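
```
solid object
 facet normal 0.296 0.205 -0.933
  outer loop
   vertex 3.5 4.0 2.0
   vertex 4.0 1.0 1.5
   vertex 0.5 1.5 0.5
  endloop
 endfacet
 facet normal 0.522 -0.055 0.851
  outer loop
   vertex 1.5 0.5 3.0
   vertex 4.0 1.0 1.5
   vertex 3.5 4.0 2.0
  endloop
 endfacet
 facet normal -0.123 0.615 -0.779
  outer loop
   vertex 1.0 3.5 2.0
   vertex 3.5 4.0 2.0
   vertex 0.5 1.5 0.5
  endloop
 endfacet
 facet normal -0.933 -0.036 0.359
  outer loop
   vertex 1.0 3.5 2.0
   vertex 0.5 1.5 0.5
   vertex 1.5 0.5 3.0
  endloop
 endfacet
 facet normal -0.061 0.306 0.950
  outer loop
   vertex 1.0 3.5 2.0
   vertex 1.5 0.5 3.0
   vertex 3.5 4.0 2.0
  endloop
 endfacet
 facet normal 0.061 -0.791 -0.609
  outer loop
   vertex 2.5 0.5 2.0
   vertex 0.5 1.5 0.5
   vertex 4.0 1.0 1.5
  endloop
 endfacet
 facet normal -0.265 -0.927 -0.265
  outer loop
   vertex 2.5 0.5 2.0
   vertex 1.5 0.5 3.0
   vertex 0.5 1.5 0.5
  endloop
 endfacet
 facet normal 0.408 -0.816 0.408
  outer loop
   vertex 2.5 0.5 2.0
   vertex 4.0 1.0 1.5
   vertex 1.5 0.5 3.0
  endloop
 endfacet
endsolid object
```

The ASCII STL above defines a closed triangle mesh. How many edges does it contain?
12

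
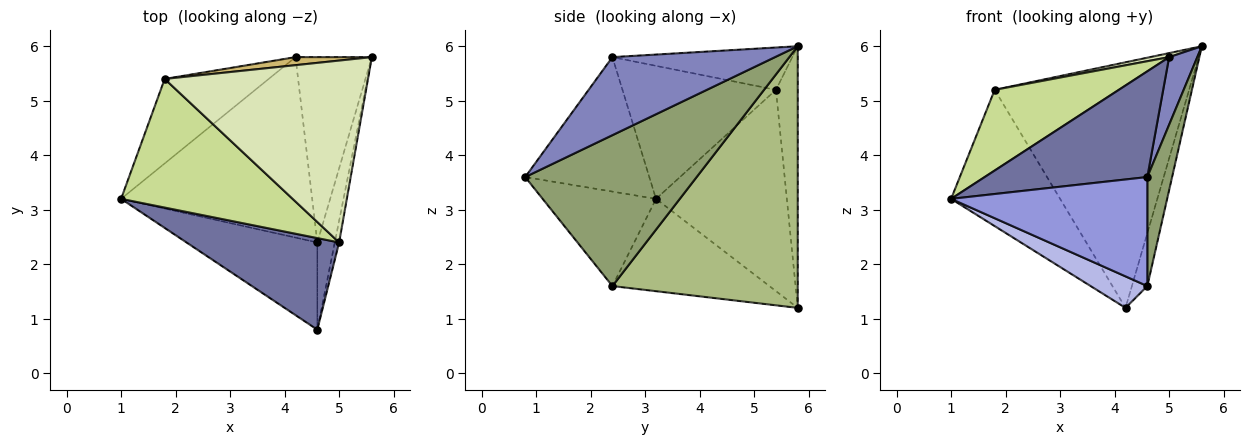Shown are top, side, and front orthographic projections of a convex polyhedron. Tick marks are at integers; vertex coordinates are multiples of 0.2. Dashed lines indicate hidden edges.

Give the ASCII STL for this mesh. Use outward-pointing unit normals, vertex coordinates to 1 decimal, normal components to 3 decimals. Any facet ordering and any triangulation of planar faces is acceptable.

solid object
 facet normal -0.500 -0.655 0.567
  outer loop
   vertex 5.0 2.4 5.8
   vertex 1.0 3.2 3.2
   vertex 4.6 0.8 3.6
  endloop
 endfacet
 facet normal 0.984 -0.170 -0.055
  outer loop
   vertex 5.0 2.4 5.8
   vertex 4.6 0.8 3.6
   vertex 5.6 5.8 6.0
  endloop
 endfacet
 facet normal -0.411 -0.712 -0.569
  outer loop
   vertex 4.6 2.4 1.6
   vertex 4.6 0.8 3.6
   vertex 1.0 3.2 3.2
  endloop
 endfacet
 facet normal -0.430 -0.155 -0.889
  outer loop
   vertex 4.6 2.4 1.6
   vertex 1.0 3.2 3.2
   vertex 4.2 5.8 1.2
  endloop
 endfacet
 facet normal 0.983 -0.142 -0.114
  outer loop
   vertex 4.6 2.4 1.6
   vertex 5.6 5.8 6.0
   vertex 4.6 0.8 3.6
  endloop
 endfacet
 facet normal 0.957 0.080 -0.279
  outer loop
   vertex 4.6 2.4 1.6
   vertex 4.2 5.8 1.2
   vertex 5.6 5.8 6.0
  endloop
 endfacet
 facet normal -0.549 -0.444 0.708
  outer loop
   vertex 1.8 5.4 5.2
   vertex 1.0 3.2 3.2
   vertex 5.0 2.4 5.8
  endloop
 endfacet
 facet normal -0.204 -0.022 0.979
  outer loop
   vertex 1.8 5.4 5.2
   vertex 5.0 2.4 5.8
   vertex 5.6 5.8 6.0
  endloop
 endfacet
 facet normal -0.714 0.595 -0.369
  outer loop
   vertex 1.8 5.4 5.2
   vertex 4.2 5.8 1.2
   vertex 1.0 3.2 3.2
  endloop
 endfacet
 facet normal -0.111 0.993 0.032
  outer loop
   vertex 1.8 5.4 5.2
   vertex 5.6 5.8 6.0
   vertex 4.2 5.8 1.2
  endloop
 endfacet
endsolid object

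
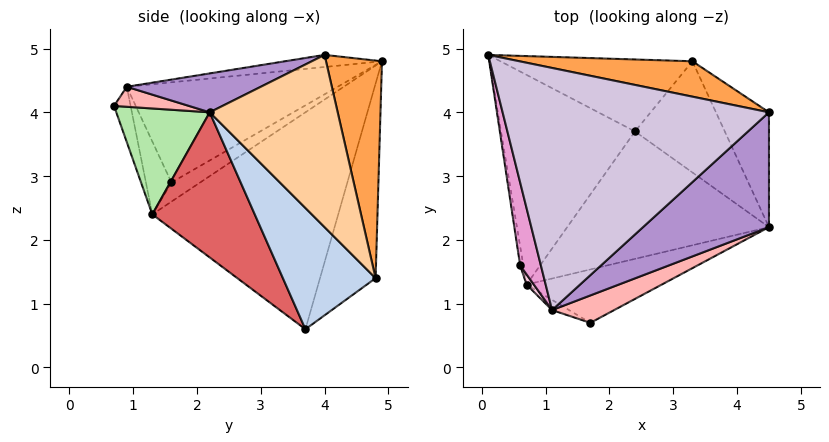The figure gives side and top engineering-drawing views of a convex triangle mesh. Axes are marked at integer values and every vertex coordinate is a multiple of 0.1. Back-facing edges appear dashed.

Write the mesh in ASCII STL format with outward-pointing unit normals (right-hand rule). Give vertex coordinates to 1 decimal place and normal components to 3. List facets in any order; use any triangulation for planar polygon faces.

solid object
 facet normal -0.481 0.738 -0.474
  outer loop
   vertex 3.3 4.8 1.4
   vertex 2.4 3.7 0.6
   vertex 0.1 4.9 4.8
  endloop
 endfacet
 facet normal 0.784 -0.219 -0.581
  outer loop
   vertex 3.3 4.8 1.4
   vertex 4.5 2.2 4.0
   vertex 2.4 3.7 0.6
  endloop
 endfacet
 facet normal 0.195 0.969 0.155
  outer loop
   vertex 4.5 4.0 4.9
   vertex 3.3 4.8 1.4
   vertex 0.1 4.9 4.8
  endloop
 endfacet
 facet normal 0.946 0.145 -0.291
  outer loop
   vertex 4.5 4.0 4.9
   vertex 4.5 2.2 4.0
   vertex 3.3 4.8 1.4
  endloop
 endfacet
 facet normal -0.833 0.204 -0.514
  outer loop
   vertex 0.7 1.3 2.4
   vertex 0.1 4.9 4.8
   vertex 2.4 3.7 0.6
  endloop
 endfacet
 facet normal 0.394 -0.769 -0.503
  outer loop
   vertex 0.7 1.3 2.4
   vertex 4.5 2.2 4.0
   vertex 1.7 0.7 4.1
  endloop
 endfacet
 facet normal 0.408 -0.715 -0.568
  outer loop
   vertex 0.7 1.3 2.4
   vertex 2.4 3.7 0.6
   vertex 4.5 2.2 4.0
  endloop
 endfacet
 facet normal 0.273 -0.453 0.848
  outer loop
   vertex 1.1 0.9 4.4
   vertex 1.7 0.7 4.1
   vertex 4.5 2.2 4.0
  endloop
 endfacet
 facet normal 0.266 -0.431 0.862
  outer loop
   vertex 1.1 0.9 4.4
   vertex 4.5 2.2 4.0
   vertex 4.5 4.0 4.9
  endloop
 endfacet
 facet normal -0.045 -0.111 0.993
  outer loop
   vertex 1.1 0.9 4.4
   vertex 4.5 4.0 4.9
   vertex 0.1 4.9 4.8
  endloop
 endfacet
 facet normal -0.364 -0.925 -0.112
  outer loop
   vertex 1.1 0.9 4.4
   vertex 0.7 1.3 2.4
   vertex 1.7 0.7 4.1
  endloop
 endfacet
 facet normal -0.985 -0.055 -0.164
  outer loop
   vertex 0.6 1.6 2.9
   vertex 0.1 4.9 4.8
   vertex 0.7 1.3 2.4
  endloop
 endfacet
 facet normal -0.947 -0.256 0.196
  outer loop
   vertex 0.6 1.6 2.9
   vertex 1.1 0.9 4.4
   vertex 0.1 4.9 4.8
  endloop
 endfacet
 facet normal -0.891 -0.445 0.089
  outer loop
   vertex 0.6 1.6 2.9
   vertex 0.7 1.3 2.4
   vertex 1.1 0.9 4.4
  endloop
 endfacet
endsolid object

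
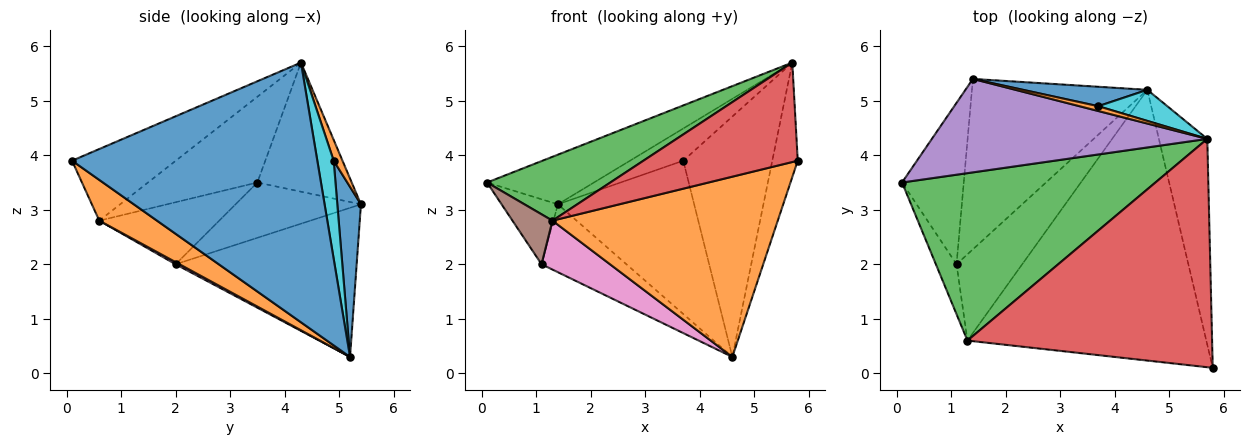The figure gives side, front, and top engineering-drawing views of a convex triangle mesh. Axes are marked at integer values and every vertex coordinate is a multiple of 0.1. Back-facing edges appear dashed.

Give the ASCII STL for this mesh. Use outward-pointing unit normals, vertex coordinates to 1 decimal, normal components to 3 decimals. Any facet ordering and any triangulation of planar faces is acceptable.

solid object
 facet normal 0.978 0.101 -0.182
  outer loop
   vertex 5.7 4.3 5.7
   vertex 5.8 0.1 3.9
   vertex 4.6 5.2 0.3
  endloop
 endfacet
 facet normal 0.140 -0.549 -0.824
  outer loop
   vertex 1.3 0.6 2.8
   vertex 4.6 5.2 0.3
   vertex 5.8 0.1 3.9
  endloop
 endfacet
 facet normal -0.301 -0.340 0.891
  outer loop
   vertex 1.3 0.6 2.8
   vertex 5.7 4.3 5.7
   vertex 0.1 3.5 3.5
  endloop
 endfacet
 facet normal -0.259 -0.386 0.885
  outer loop
   vertex 1.3 0.6 2.8
   vertex 5.8 0.1 3.9
   vertex 5.7 4.3 5.7
  endloop
 endfacet
 facet normal -0.382 0.433 0.816
  outer loop
   vertex 1.4 5.4 3.1
   vertex 0.1 3.5 3.5
   vertex 5.7 4.3 5.7
  endloop
 endfacet
 facet normal -0.905 -0.302 -0.302
  outer loop
   vertex 1.1 2.0 2.0
   vertex 1.3 0.6 2.8
   vertex 0.1 3.5 3.5
  endloop
 endfacet
 facet normal 0.028 -0.493 -0.870
  outer loop
   vertex 1.1 2.0 2.0
   vertex 4.6 5.2 0.3
   vertex 1.3 0.6 2.8
  endloop
 endfacet
 facet normal -0.639 0.287 -0.713
  outer loop
   vertex 1.1 2.0 2.0
   vertex 0.1 3.5 3.5
   vertex 1.4 5.4 3.1
  endloop
 endfacet
 facet normal -0.620 0.291 -0.729
  outer loop
   vertex 1.1 2.0 2.0
   vertex 1.4 5.4 3.1
   vertex 4.6 5.2 0.3
  endloop
 endfacet
 facet normal 0.179 0.976 0.126
  outer loop
   vertex 3.7 4.9 3.9
   vertex 5.7 4.3 5.7
   vertex 4.6 5.2 0.3
  endloop
 endfacet
 facet normal 0.169 0.978 0.124
  outer loop
   vertex 3.7 4.9 3.9
   vertex 4.6 5.2 0.3
   vertex 1.4 5.4 3.1
  endloop
 endfacet
 facet normal 0.161 0.976 0.146
  outer loop
   vertex 3.7 4.9 3.9
   vertex 1.4 5.4 3.1
   vertex 5.7 4.3 5.7
  endloop
 endfacet
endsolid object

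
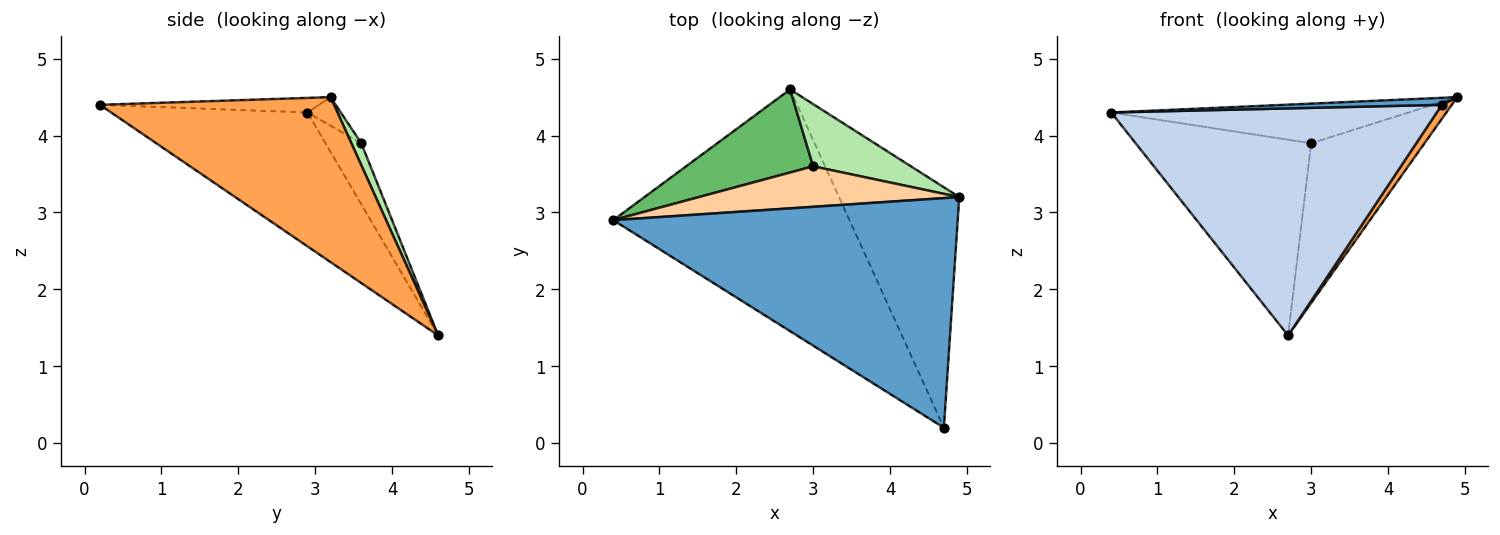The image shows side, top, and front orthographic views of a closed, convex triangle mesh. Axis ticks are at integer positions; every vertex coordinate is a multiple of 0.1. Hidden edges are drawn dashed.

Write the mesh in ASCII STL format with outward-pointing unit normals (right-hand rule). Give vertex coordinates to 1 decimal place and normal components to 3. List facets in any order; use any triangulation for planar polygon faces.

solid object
 facet normal -0.042 -0.030 0.999
  outer loop
   vertex 4.7 0.2 4.4
   vertex 4.9 3.2 4.5
   vertex 0.4 2.9 4.3
  endloop
 endfacet
 facet normal -0.382 -0.633 -0.674
  outer loop
   vertex 2.7 4.6 1.4
   vertex 4.7 0.2 4.4
   vertex 0.4 2.9 4.3
  endloop
 endfacet
 facet normal 0.808 -0.034 -0.589
  outer loop
   vertex 2.7 4.6 1.4
   vertex 4.9 3.2 4.5
   vertex 4.7 0.2 4.4
  endloop
 endfacet
 facet normal -0.078 0.697 0.712
  outer loop
   vertex 3.0 3.6 3.9
   vertex 0.4 2.9 4.3
   vertex 4.9 3.2 4.5
  endloop
 endfacet
 facet normal -0.184 0.905 0.384
  outer loop
   vertex 3.0 3.6 3.9
   vertex 2.7 4.6 1.4
   vertex 0.4 2.9 4.3
  endloop
 endfacet
 facet normal 0.081 0.929 0.362
  outer loop
   vertex 3.0 3.6 3.9
   vertex 4.9 3.2 4.5
   vertex 2.7 4.6 1.4
  endloop
 endfacet
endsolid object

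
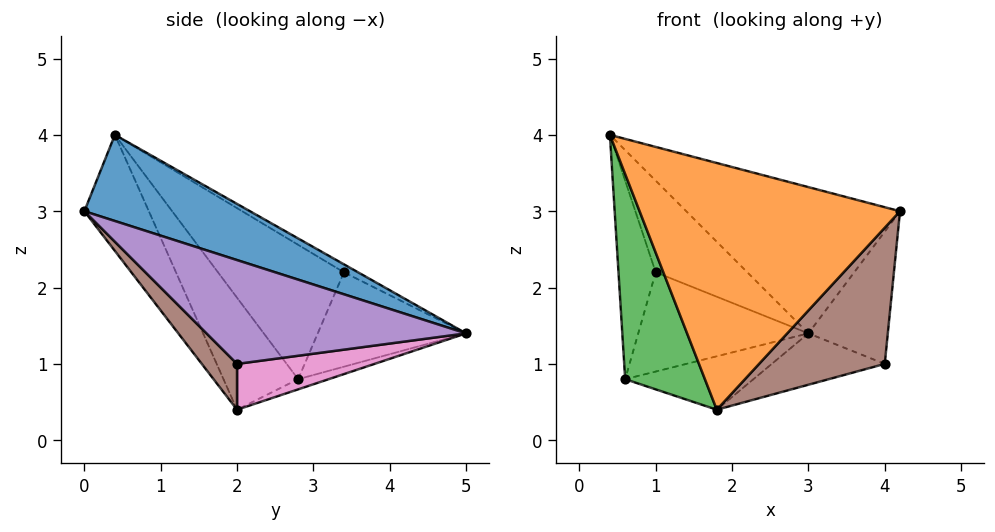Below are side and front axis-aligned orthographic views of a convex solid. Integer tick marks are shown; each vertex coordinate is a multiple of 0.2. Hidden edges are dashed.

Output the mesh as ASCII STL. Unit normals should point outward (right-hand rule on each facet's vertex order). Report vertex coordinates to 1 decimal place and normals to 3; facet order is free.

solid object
 facet normal 0.273 0.352 0.895
  outer loop
   vertex 3.0 5.0 1.4
   vertex 0.4 0.4 4.0
   vertex 4.2 0.0 3.0
  endloop
 endfacet
 facet normal -0.213 -0.859 -0.465
  outer loop
   vertex 1.8 2.0 0.4
   vertex 4.2 0.0 3.0
   vertex 0.4 0.4 4.0
  endloop
 endfacet
 facet normal -0.589 -0.629 -0.508
  outer loop
   vertex 0.6 2.8 0.8
   vertex 1.8 2.0 0.4
   vertex 0.4 0.4 4.0
  endloop
 endfacet
 facet normal -0.082 0.345 -0.935
  outer loop
   vertex 0.6 2.8 0.8
   vertex 3.0 5.0 1.4
   vertex 1.8 2.0 0.4
  endloop
 endfacet
 facet normal 0.938 0.287 0.193
  outer loop
   vertex 4.0 2.0 1.0
   vertex 3.0 5.0 1.4
   vertex 4.2 0.0 3.0
  endloop
 endfacet
 facet normal 0.192 -0.684 -0.703
  outer loop
   vertex 4.0 2.0 1.0
   vertex 4.2 0.0 3.0
   vertex 1.8 2.0 0.4
  endloop
 endfacet
 facet normal 0.257 0.211 -0.943
  outer loop
   vertex 4.0 2.0 1.0
   vertex 1.8 2.0 0.4
   vertex 3.0 5.0 1.4
  endloop
 endfacet
 facet normal -0.081 0.525 0.847
  outer loop
   vertex 1.0 3.4 2.2
   vertex 0.4 0.4 4.0
   vertex 3.0 5.0 1.4
  endloop
 endfacet
 facet normal -0.948 0.280 0.151
  outer loop
   vertex 1.0 3.4 2.2
   vertex 0.6 2.8 0.8
   vertex 0.4 0.4 4.0
  endloop
 endfacet
 facet normal -0.651 0.747 -0.134
  outer loop
   vertex 1.0 3.4 2.2
   vertex 3.0 5.0 1.4
   vertex 0.6 2.8 0.8
  endloop
 endfacet
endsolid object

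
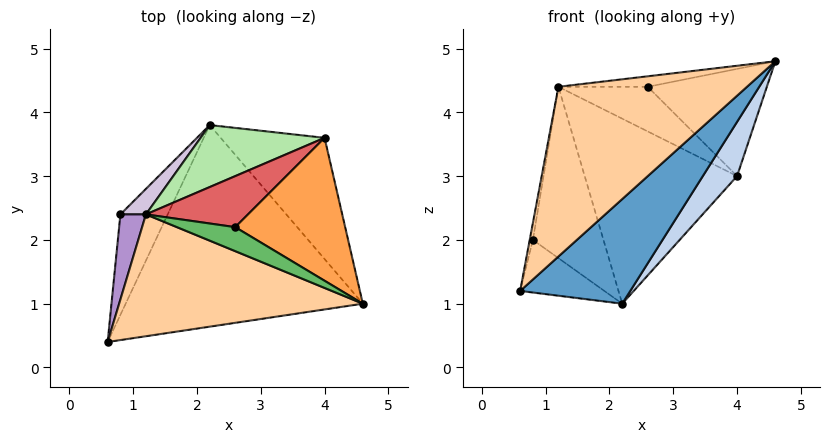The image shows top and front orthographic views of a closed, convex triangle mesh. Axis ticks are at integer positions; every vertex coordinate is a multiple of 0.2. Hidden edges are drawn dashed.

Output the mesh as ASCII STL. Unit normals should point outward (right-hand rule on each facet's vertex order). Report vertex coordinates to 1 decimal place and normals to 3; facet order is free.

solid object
 facet normal 0.655 -0.348 -0.670
  outer loop
   vertex 2.2 3.8 1.0
   vertex 4.6 1.0 4.8
   vertex 0.6 0.4 1.2
  endloop
 endfacet
 facet normal 0.696 -0.293 -0.656
  outer loop
   vertex 4.0 3.6 3.0
   vertex 4.6 1.0 4.8
   vertex 2.2 3.8 1.0
  endloop
 endfacet
 facet normal 0.196 0.588 0.784
  outer loop
   vertex 4.0 3.6 3.0
   vertex 2.6 2.2 4.4
   vertex 4.6 1.0 4.8
  endloop
 endfacet
 facet normal -0.374 -0.753 0.541
  outer loop
   vertex 1.2 2.4 4.4
   vertex 0.6 0.4 1.2
   vertex 4.6 1.0 4.8
  endloop
 endfacet
 facet normal 0.057 0.400 0.915
  outer loop
   vertex 1.2 2.4 4.4
   vertex 4.6 1.0 4.8
   vertex 2.6 2.2 4.4
  endloop
 endfacet
 facet normal -0.240 0.920 0.308
  outer loop
   vertex 1.2 2.4 4.4
   vertex 4.0 3.6 3.0
   vertex 2.2 3.8 1.0
  endloop
 endfacet
 facet normal 0.094 0.656 0.749
  outer loop
   vertex 1.2 2.4 4.4
   vertex 2.6 2.2 4.4
   vertex 4.0 3.6 3.0
  endloop
 endfacet
 facet normal -0.739 0.313 -0.597
  outer loop
   vertex 0.8 2.4 2.0
   vertex 2.2 3.8 1.0
   vertex 0.6 0.4 1.2
  endloop
 endfacet
 facet normal -0.986 0.033 0.164
  outer loop
   vertex 0.8 2.4 2.0
   vertex 0.6 0.4 1.2
   vertex 1.2 2.4 4.4
  endloop
 endfacet
 facet normal -0.662 0.741 0.110
  outer loop
   vertex 0.8 2.4 2.0
   vertex 1.2 2.4 4.4
   vertex 2.2 3.8 1.0
  endloop
 endfacet
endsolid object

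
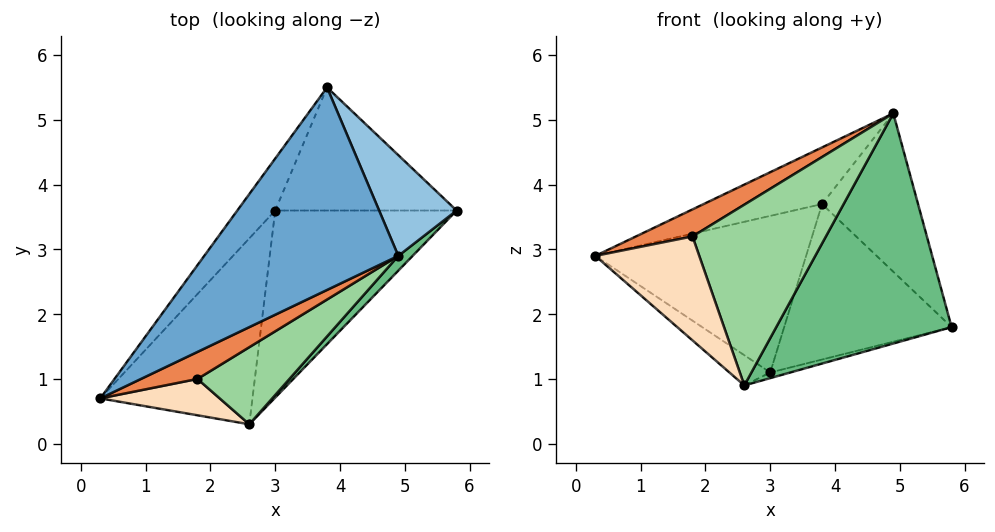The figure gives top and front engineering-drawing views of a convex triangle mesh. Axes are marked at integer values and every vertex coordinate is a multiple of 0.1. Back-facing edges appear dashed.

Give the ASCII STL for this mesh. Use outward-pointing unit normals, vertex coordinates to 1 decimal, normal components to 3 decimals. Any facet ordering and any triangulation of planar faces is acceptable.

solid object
 facet normal -0.508 0.232 0.830
  outer loop
   vertex 4.9 2.9 5.1
   vertex 3.8 5.5 3.7
   vertex 0.3 0.7 2.9
  endloop
 endfacet
 facet normal 0.795 0.512 0.325
  outer loop
   vertex 4.9 2.9 5.1
   vertex 5.8 3.6 1.8
   vertex 3.8 5.5 3.7
  endloop
 endfacet
 facet normal -0.776 0.599 -0.199
  outer loop
   vertex 3.0 3.6 1.1
   vertex 0.3 0.7 2.9
   vertex 3.8 5.5 3.7
  endloop
 endfacet
 facet normal 0.153 0.775 -0.613
  outer loop
   vertex 3.0 3.6 1.1
   vertex 3.8 5.5 3.7
   vertex 5.8 3.6 1.8
  endloop
 endfacet
 facet normal 0.000 -0.707 0.707
  outer loop
   vertex 1.8 1.0 3.2
   vertex 4.9 2.9 5.1
   vertex 0.3 0.7 2.9
  endloop
 endfacet
 facet normal -0.639 0.123 -0.759
  outer loop
   vertex 2.6 0.3 0.9
   vertex 0.3 0.7 2.9
   vertex 3.0 3.6 1.1
  endloop
 endfacet
 facet normal 0.242 0.029 -0.970
  outer loop
   vertex 2.6 0.3 0.9
   vertex 3.0 3.6 1.1
   vertex 5.8 3.6 1.8
  endloop
 endfacet
 facet normal 0.122 -0.937 0.328
  outer loop
   vertex 2.6 0.3 0.9
   vertex 1.8 1.0 3.2
   vertex 0.3 0.7 2.9
  endloop
 endfacet
 facet normal 0.711 -0.702 0.045
  outer loop
   vertex 2.6 0.3 0.9
   vertex 5.8 3.6 1.8
   vertex 4.9 2.9 5.1
  endloop
 endfacet
 facet normal 0.308 -0.875 0.373
  outer loop
   vertex 2.6 0.3 0.9
   vertex 4.9 2.9 5.1
   vertex 1.8 1.0 3.2
  endloop
 endfacet
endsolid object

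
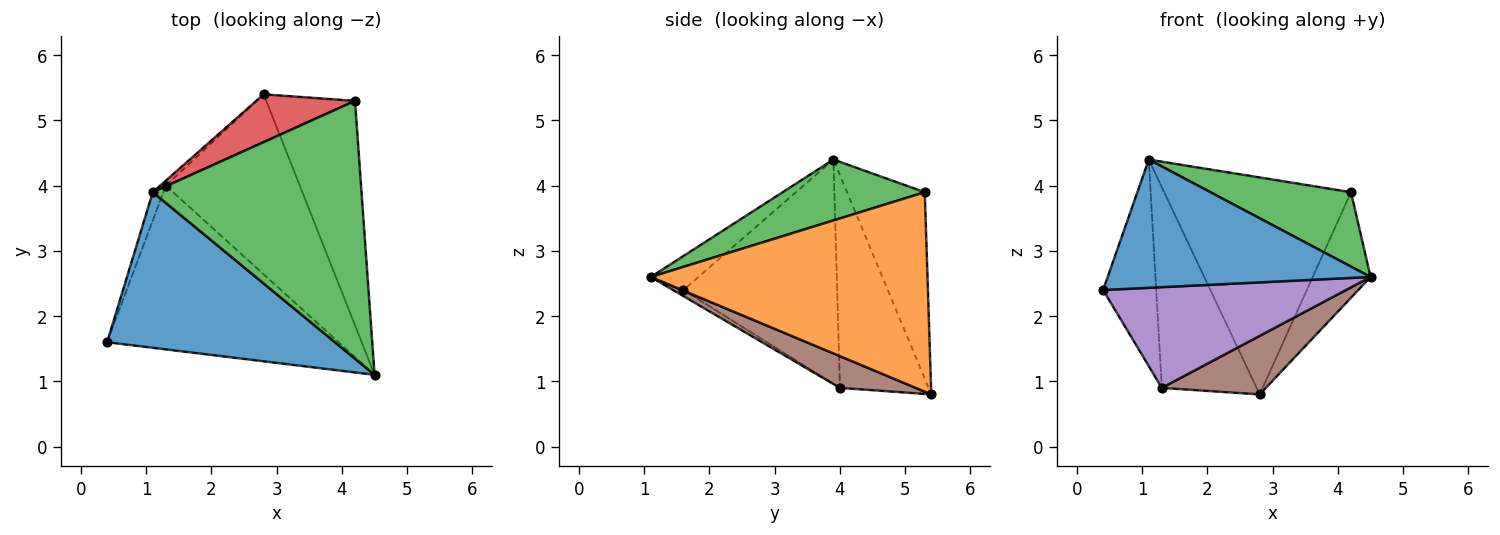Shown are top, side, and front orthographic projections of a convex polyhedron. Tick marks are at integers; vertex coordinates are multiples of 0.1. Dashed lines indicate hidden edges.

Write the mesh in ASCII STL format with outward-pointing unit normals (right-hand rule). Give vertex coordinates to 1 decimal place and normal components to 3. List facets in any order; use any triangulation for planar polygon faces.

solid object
 facet normal -0.114 -0.632 0.767
  outer loop
   vertex 1.1 3.9 4.4
   vertex 0.4 1.6 2.4
   vertex 4.5 1.1 2.6
  endloop
 endfacet
 facet normal 0.897 0.188 -0.399
  outer loop
   vertex 4.2 5.3 3.9
   vertex 4.5 1.1 2.6
   vertex 2.8 5.4 0.8
  endloop
 endfacet
 facet normal 0.270 -0.267 0.925
  outer loop
   vertex 4.2 5.3 3.9
   vertex 1.1 3.9 4.4
   vertex 4.5 1.1 2.6
  endloop
 endfacet
 facet normal -0.376 0.905 0.199
  outer loop
   vertex 4.2 5.3 3.9
   vertex 2.8 5.4 0.8
   vertex 1.1 3.9 4.4
  endloop
 endfacet
 facet normal -0.022 -0.524 -0.852
  outer loop
   vertex 1.3 4.0 0.9
   vertex 4.5 1.1 2.6
   vertex 0.4 1.6 2.4
  endloop
 endfacet
 facet normal 0.220 -0.302 -0.928
  outer loop
   vertex 1.3 4.0 0.9
   vertex 2.8 5.4 0.8
   vertex 4.5 1.1 2.6
  endloop
 endfacet
 facet normal -0.944 0.326 -0.045
  outer loop
   vertex 1.3 4.0 0.9
   vertex 0.4 1.6 2.4
   vertex 1.1 3.9 4.4
  endloop
 endfacet
 facet normal -0.683 0.730 -0.018
  outer loop
   vertex 1.3 4.0 0.9
   vertex 1.1 3.9 4.4
   vertex 2.8 5.4 0.8
  endloop
 endfacet
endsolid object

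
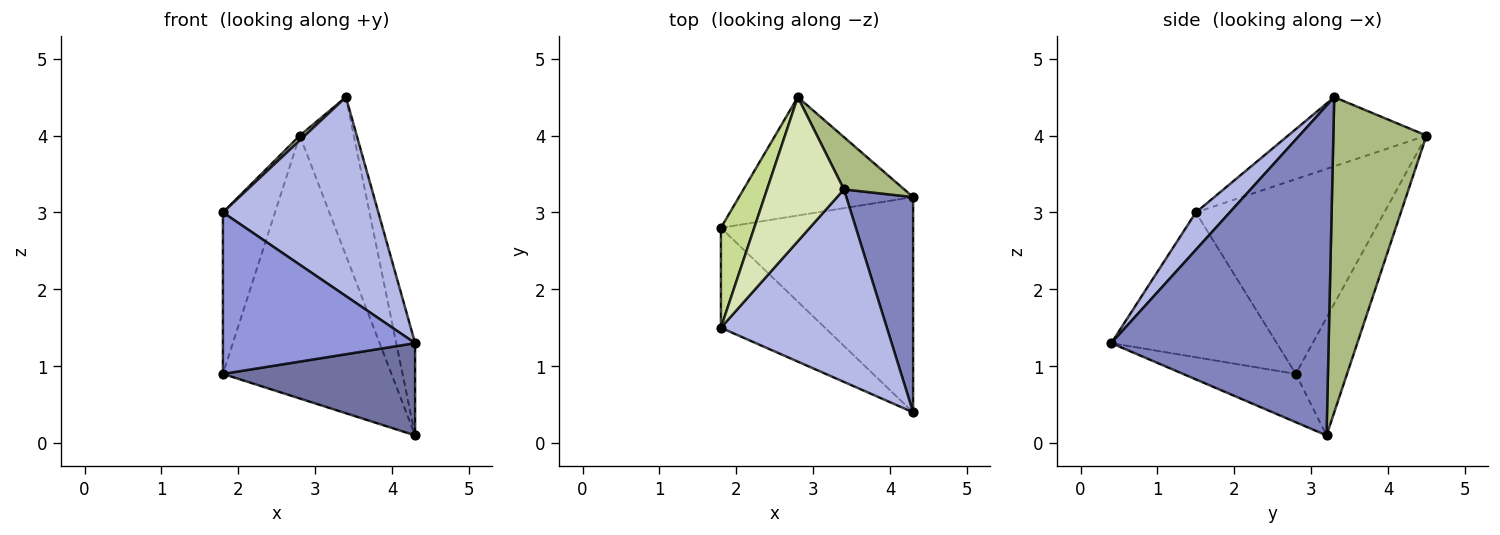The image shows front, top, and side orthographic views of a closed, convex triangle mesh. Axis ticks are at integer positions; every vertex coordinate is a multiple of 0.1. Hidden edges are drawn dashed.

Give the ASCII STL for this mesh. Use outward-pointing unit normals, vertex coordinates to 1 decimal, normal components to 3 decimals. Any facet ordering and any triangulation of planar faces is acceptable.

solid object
 facet normal -0.225 -0.384 -0.896
  outer loop
   vertex 4.3 3.2 0.1
   vertex 4.3 0.4 1.3
   vertex 1.8 2.8 0.9
  endloop
 endfacet
 facet normal 0.977 0.085 0.198
  outer loop
   vertex 3.4 3.3 4.5
   vertex 4.3 0.4 1.3
   vertex 4.3 3.2 0.1
  endloop
 endfacet
 facet normal -0.591 -0.686 -0.425
  outer loop
   vertex 1.8 1.5 3.0
   vertex 1.8 2.8 0.9
   vertex 4.3 0.4 1.3
  endloop
 endfacet
 facet normal 0.155 -0.710 0.687
  outer loop
   vertex 1.8 1.5 3.0
   vertex 4.3 0.4 1.3
   vertex 3.4 3.3 4.5
  endloop
 endfacet
 facet normal -0.267 0.879 -0.396
  outer loop
   vertex 2.8 4.5 4.0
   vertex 4.3 3.2 0.1
   vertex 1.8 2.8 0.9
  endloop
 endfacet
 facet normal 0.854 0.495 0.163
  outer loop
   vertex 2.8 4.5 4.0
   vertex 3.4 3.3 4.5
   vertex 4.3 3.2 0.1
  endloop
 endfacet
 facet normal -0.951 0.263 0.163
  outer loop
   vertex 2.8 4.5 4.0
   vertex 1.8 2.8 0.9
   vertex 1.8 1.5 3.0
  endloop
 endfacet
 facet normal -0.669 -0.025 0.743
  outer loop
   vertex 2.8 4.5 4.0
   vertex 1.8 1.5 3.0
   vertex 3.4 3.3 4.5
  endloop
 endfacet
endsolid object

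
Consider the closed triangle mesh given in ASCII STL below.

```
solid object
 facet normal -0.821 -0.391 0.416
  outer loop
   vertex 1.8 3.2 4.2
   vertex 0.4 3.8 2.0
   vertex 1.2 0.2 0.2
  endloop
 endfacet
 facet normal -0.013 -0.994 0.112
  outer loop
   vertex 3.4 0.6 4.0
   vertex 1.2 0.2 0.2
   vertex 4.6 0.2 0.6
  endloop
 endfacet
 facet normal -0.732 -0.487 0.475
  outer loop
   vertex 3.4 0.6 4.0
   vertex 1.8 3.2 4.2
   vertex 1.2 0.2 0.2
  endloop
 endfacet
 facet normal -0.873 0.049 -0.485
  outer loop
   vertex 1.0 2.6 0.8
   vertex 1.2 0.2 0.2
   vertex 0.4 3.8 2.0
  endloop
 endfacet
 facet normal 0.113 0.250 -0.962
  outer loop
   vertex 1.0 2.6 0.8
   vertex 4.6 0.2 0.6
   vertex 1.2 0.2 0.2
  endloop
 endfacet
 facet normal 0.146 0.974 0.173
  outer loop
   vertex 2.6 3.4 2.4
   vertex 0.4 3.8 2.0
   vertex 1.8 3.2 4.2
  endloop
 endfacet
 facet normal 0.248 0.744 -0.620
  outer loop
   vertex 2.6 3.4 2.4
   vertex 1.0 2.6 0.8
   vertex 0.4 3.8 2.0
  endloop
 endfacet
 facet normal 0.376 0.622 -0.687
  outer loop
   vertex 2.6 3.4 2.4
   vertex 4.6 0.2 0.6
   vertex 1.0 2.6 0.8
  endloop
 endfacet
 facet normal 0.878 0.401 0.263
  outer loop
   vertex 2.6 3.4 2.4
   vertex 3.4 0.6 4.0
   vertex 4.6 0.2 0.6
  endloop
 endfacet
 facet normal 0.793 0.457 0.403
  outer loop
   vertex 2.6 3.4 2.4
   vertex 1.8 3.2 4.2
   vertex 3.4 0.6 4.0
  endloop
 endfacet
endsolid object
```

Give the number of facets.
10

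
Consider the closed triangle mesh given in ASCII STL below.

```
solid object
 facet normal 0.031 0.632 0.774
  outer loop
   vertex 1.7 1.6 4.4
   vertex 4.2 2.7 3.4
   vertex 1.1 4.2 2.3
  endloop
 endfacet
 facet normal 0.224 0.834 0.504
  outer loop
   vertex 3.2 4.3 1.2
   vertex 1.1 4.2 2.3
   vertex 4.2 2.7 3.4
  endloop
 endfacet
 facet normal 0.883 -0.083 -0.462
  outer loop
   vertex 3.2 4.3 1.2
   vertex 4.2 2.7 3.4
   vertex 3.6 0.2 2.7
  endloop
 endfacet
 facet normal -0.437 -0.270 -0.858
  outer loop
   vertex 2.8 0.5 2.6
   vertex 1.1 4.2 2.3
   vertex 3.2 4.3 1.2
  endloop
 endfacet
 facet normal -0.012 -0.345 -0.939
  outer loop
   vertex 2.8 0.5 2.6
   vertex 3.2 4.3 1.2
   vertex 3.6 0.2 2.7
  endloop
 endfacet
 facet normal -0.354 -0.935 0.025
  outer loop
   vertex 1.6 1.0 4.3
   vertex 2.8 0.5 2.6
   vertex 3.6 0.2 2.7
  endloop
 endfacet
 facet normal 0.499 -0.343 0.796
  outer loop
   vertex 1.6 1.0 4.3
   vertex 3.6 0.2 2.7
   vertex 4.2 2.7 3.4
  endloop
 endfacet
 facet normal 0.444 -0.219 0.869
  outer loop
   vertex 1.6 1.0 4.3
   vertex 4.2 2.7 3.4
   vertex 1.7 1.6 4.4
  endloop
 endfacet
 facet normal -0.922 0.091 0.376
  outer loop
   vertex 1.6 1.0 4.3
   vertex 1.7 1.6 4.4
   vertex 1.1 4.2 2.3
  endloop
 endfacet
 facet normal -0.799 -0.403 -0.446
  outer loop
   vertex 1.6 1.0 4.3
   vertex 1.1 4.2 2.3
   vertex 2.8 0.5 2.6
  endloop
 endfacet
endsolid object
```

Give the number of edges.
15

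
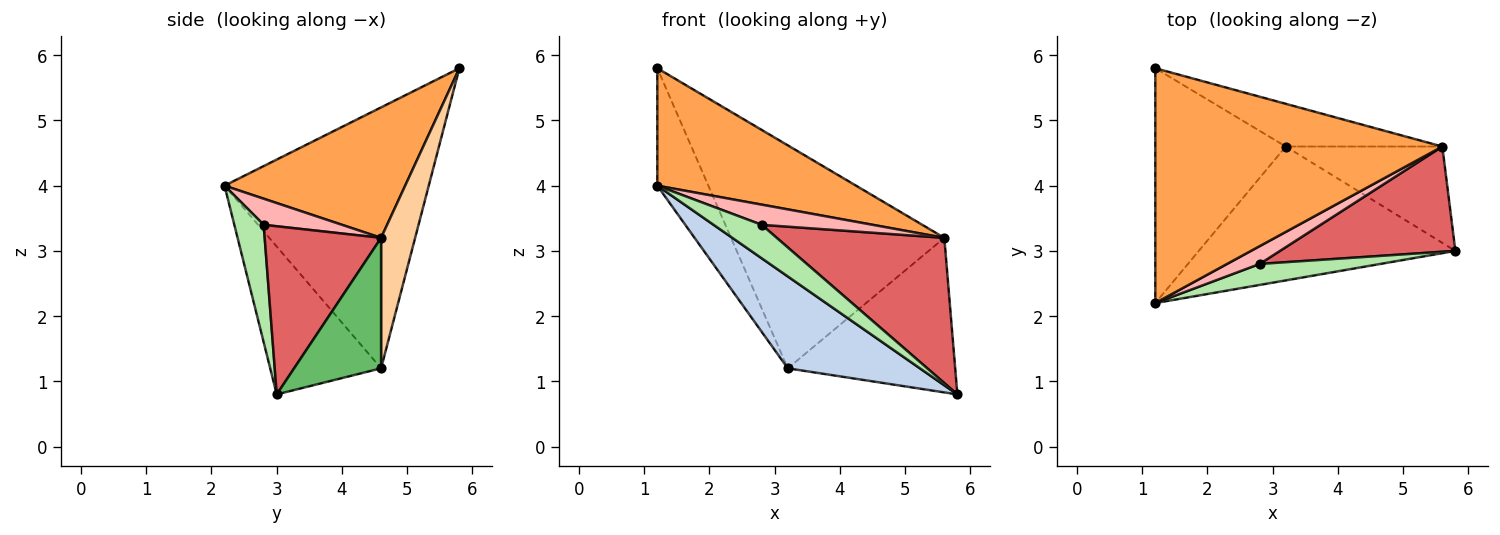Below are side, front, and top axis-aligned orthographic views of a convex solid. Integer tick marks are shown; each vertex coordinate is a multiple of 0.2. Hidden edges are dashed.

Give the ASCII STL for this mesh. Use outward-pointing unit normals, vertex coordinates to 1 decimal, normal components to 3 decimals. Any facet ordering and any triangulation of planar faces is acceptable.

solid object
 facet normal -0.873 0.218 -0.436
  outer loop
   vertex 3.2 4.6 1.2
   vertex 1.2 2.2 4.0
   vertex 1.2 5.8 5.8
  endloop
 endfacet
 facet normal -0.429 -0.511 -0.745
  outer loop
   vertex 3.2 4.6 1.2
   vertex 5.8 3.0 0.8
   vertex 1.2 2.2 4.0
  endloop
 endfacet
 facet normal 0.377 -0.414 0.829
  outer loop
   vertex 5.6 4.6 3.2
   vertex 1.2 5.8 5.8
   vertex 1.2 2.2 4.0
  endloop
 endfacet
 facet normal 0.155 0.970 -0.186
  outer loop
   vertex 5.6 4.6 3.2
   vertex 3.2 4.6 1.2
   vertex 1.2 5.8 5.8
  endloop
 endfacet
 facet normal 0.403 0.777 -0.484
  outer loop
   vertex 5.6 4.6 3.2
   vertex 5.8 3.0 0.8
   vertex 3.2 4.6 1.2
  endloop
 endfacet
 facet normal 0.459 -0.753 0.472
  outer loop
   vertex 2.8 2.8 3.4
   vertex 1.2 2.2 4.0
   vertex 5.8 3.0 0.8
  endloop
 endfacet
 facet normal 0.490 -0.706 0.511
  outer loop
   vertex 2.8 2.8 3.4
   vertex 5.8 3.0 0.8
   vertex 5.6 4.6 3.2
  endloop
 endfacet
 facet normal 0.468 -0.663 0.585
  outer loop
   vertex 2.8 2.8 3.4
   vertex 5.6 4.6 3.2
   vertex 1.2 2.2 4.0
  endloop
 endfacet
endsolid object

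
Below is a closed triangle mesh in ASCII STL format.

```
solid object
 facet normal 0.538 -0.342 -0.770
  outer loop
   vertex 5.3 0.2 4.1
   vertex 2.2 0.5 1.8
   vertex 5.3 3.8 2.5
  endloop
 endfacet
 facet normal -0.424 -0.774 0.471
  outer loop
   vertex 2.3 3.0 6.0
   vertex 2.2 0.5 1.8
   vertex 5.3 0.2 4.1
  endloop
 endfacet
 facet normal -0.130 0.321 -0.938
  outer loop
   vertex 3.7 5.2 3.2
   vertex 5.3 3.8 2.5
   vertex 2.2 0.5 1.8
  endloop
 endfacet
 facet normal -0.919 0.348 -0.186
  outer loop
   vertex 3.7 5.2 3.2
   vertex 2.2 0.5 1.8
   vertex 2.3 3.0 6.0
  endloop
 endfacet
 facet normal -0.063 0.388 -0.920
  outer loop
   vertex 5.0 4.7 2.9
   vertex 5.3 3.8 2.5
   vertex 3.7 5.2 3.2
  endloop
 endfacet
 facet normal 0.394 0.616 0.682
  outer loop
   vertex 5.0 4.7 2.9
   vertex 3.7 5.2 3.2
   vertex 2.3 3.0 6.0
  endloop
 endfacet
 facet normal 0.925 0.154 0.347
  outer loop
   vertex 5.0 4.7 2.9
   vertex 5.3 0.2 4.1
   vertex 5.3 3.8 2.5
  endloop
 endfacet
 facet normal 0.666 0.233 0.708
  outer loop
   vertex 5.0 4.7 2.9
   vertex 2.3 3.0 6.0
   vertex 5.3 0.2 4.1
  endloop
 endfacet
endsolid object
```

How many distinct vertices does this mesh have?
6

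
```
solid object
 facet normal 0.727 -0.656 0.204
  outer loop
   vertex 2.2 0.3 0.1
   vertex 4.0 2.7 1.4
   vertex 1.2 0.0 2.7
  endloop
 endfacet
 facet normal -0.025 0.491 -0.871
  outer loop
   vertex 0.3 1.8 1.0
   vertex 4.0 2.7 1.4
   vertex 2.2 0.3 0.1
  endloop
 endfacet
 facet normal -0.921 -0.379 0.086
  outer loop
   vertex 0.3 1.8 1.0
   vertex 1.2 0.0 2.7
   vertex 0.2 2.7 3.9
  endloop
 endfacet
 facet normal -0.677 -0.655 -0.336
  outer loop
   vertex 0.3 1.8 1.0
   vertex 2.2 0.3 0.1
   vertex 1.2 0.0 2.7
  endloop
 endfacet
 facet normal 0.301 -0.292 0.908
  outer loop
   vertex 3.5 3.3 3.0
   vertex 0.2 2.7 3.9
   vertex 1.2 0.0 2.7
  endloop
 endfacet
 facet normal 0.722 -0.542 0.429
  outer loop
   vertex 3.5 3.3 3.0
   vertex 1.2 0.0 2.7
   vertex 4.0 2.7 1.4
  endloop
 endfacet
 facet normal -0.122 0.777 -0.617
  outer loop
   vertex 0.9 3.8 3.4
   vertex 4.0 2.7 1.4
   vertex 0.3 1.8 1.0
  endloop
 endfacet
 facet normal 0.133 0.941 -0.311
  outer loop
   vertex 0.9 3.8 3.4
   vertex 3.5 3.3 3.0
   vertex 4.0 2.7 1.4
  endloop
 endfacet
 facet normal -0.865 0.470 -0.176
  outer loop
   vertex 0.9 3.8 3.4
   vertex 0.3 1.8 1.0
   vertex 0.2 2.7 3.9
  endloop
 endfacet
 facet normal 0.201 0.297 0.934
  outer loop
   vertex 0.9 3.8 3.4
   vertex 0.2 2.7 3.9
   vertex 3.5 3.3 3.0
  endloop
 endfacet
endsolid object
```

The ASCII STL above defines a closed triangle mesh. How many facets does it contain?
10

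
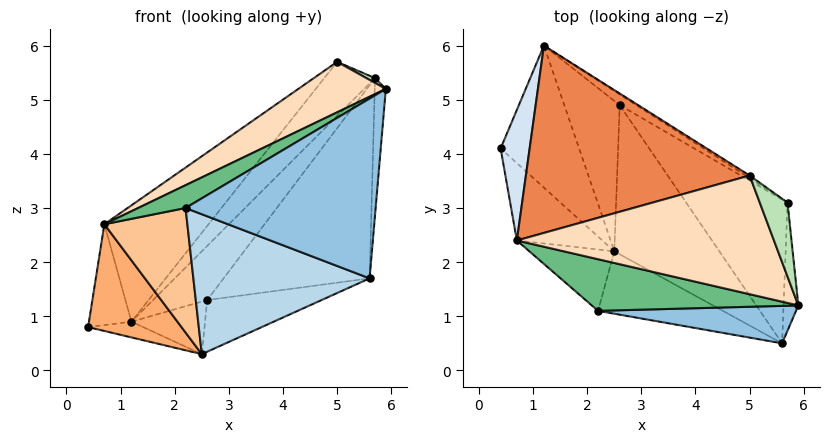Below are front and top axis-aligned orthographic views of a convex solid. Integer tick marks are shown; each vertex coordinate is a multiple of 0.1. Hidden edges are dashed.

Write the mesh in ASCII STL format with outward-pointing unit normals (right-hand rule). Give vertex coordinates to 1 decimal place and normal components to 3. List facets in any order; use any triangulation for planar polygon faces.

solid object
 facet normal -0.136 0.109 -0.985
  outer loop
   vertex 2.5 2.2 0.3
   vertex 0.4 4.1 0.8
   vertex 1.2 6.0 0.9
  endloop
 endfacet
 facet normal -0.094 -0.975 0.203
  outer loop
   vertex 2.2 1.1 3.0
   vertex 5.6 0.5 1.7
   vertex 5.9 1.2 5.2
  endloop
 endfacet
 facet normal -0.302 -0.871 -0.388
  outer loop
   vertex 2.2 1.1 3.0
   vertex 2.5 2.2 0.3
   vertex 5.6 0.5 1.7
  endloop
 endfacet
 facet normal -0.840 0.331 0.429
  outer loop
   vertex 0.7 2.4 2.7
   vertex 1.2 6.0 0.9
   vertex 0.4 4.1 0.8
  endloop
 endfacet
 facet normal -0.595 0.424 0.683
  outer loop
   vertex 0.7 2.4 2.7
   vertex 5.0 3.6 5.7
   vertex 1.2 6.0 0.9
  endloop
 endfacet
 facet normal -0.657 -0.610 -0.442
  outer loop
   vertex 0.7 2.4 2.7
   vertex 0.4 4.1 0.8
   vertex 2.5 2.2 0.3
  endloop
 endfacet
 facet normal -0.567 -0.739 -0.364
  outer loop
   vertex 0.7 2.4 2.7
   vertex 2.5 2.2 0.3
   vertex 2.2 1.1 3.0
  endloop
 endfacet
 facet normal -0.470 -0.346 0.812
  outer loop
   vertex 0.7 2.4 2.7
   vertex 5.9 1.2 5.2
   vertex 5.0 3.6 5.7
  endloop
 endfacet
 facet normal -0.470 -0.356 0.807
  outer loop
   vertex 0.7 2.4 2.7
   vertex 2.2 1.1 3.0
   vertex 5.9 1.2 5.2
  endloop
 endfacet
 facet normal 0.987 0.115 -0.108
  outer loop
   vertex 5.7 3.1 5.4
   vertex 5.9 1.2 5.2
   vertex 5.6 0.5 1.7
  endloop
 endfacet
 facet normal 0.356 -0.061 0.932
  outer loop
   vertex 5.7 3.1 5.4
   vertex 5.0 3.6 5.7
   vertex 5.9 1.2 5.2
  endloop
 endfacet
 facet normal 0.569 0.821 -0.040
  outer loop
   vertex 5.7 3.1 5.4
   vertex 1.2 6.0 0.9
   vertex 5.0 3.6 5.7
  endloop
 endfacet
 facet normal 0.637 0.756 -0.150
  outer loop
   vertex 2.6 4.9 1.3
   vertex 1.2 6.0 0.9
   vertex 5.7 3.1 5.4
  endloop
 endfacet
 facet normal 0.782 0.500 -0.372
  outer loop
   vertex 2.6 4.9 1.3
   vertex 5.7 3.1 5.4
   vertex 5.6 0.5 1.7
  endloop
 endfacet
 facet normal 0.468 0.292 -0.834
  outer loop
   vertex 2.6 4.9 1.3
   vertex 2.5 2.2 0.3
   vertex 1.2 6.0 0.9
  endloop
 endfacet
 facet normal 0.518 0.280 -0.808
  outer loop
   vertex 2.6 4.9 1.3
   vertex 5.6 0.5 1.7
   vertex 2.5 2.2 0.3
  endloop
 endfacet
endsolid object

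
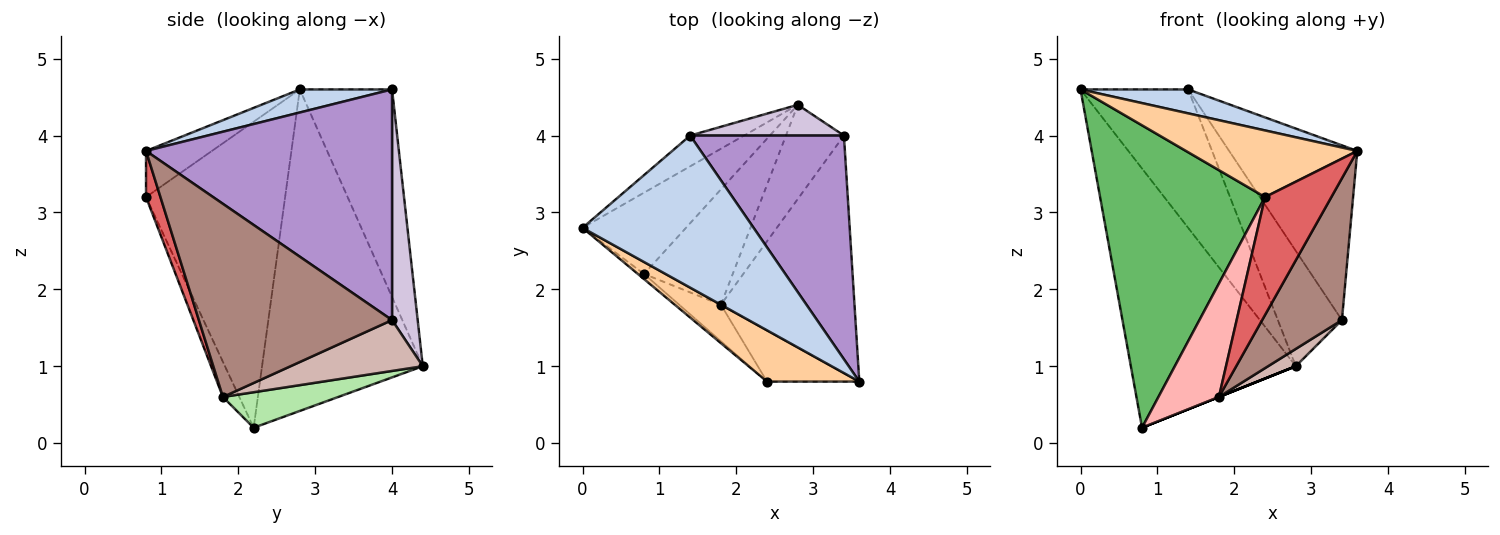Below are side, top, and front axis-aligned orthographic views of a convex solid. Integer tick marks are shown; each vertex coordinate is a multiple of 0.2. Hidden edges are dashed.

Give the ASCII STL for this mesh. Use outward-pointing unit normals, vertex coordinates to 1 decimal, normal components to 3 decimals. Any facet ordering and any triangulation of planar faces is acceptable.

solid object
 facet normal -0.681 0.699 -0.219
  outer loop
   vertex 0.8 2.2 0.2
   vertex 0.0 2.8 4.6
   vertex 2.8 4.4 1.0
  endloop
 endfacet
 facet normal 0.132 -0.154 0.979
  outer loop
   vertex 1.4 4.0 4.6
   vertex 0.0 2.8 4.6
   vertex 3.6 0.8 3.8
  endloop
 endfacet
 facet normal -0.642 0.749 -0.166
  outer loop
   vertex 1.4 4.0 4.6
   vertex 2.8 4.4 1.0
   vertex 0.0 2.8 4.6
  endloop
 endfacet
 facet normal -0.292 -0.758 0.583
  outer loop
   vertex 2.4 0.8 3.2
   vertex 3.6 0.8 3.8
   vertex 0.0 2.8 4.6
  endloop
 endfacet
 facet normal -0.645 -0.764 -0.013
  outer loop
   vertex 2.4 0.8 3.2
   vertex 0.0 2.8 4.6
   vertex 0.8 2.2 0.2
  endloop
 endfacet
 facet normal 0.371 0.000 -0.928
  outer loop
   vertex 1.8 1.8 0.6
   vertex 0.8 2.2 0.2
   vertex 2.8 4.4 1.0
  endloop
 endfacet
 facet normal 0.196 -0.899 -0.391
  outer loop
   vertex 1.8 1.8 0.6
   vertex 3.6 0.8 3.8
   vertex 2.4 0.8 3.2
  endloop
 endfacet
 facet normal -0.250 -0.922 -0.297
  outer loop
   vertex 1.8 1.8 0.6
   vertex 2.4 0.8 3.2
   vertex 0.8 2.2 0.2
  endloop
 endfacet
 facet normal 0.763 0.398 0.509
  outer loop
   vertex 3.4 4.0 1.6
   vertex 1.4 4.0 4.6
   vertex 3.6 0.8 3.8
  endloop
 endfacet
 facet normal 0.361 0.901 0.240
  outer loop
   vertex 3.4 4.0 1.6
   vertex 2.8 4.4 1.0
   vertex 1.4 4.0 4.6
  endloop
 endfacet
 facet normal 0.779 -0.322 -0.539
  outer loop
   vertex 3.4 4.0 1.6
   vertex 3.6 0.8 3.8
   vertex 1.8 1.8 0.6
  endloop
 endfacet
 facet normal 0.653 -0.137 -0.745
  outer loop
   vertex 3.4 4.0 1.6
   vertex 1.8 1.8 0.6
   vertex 2.8 4.4 1.0
  endloop
 endfacet
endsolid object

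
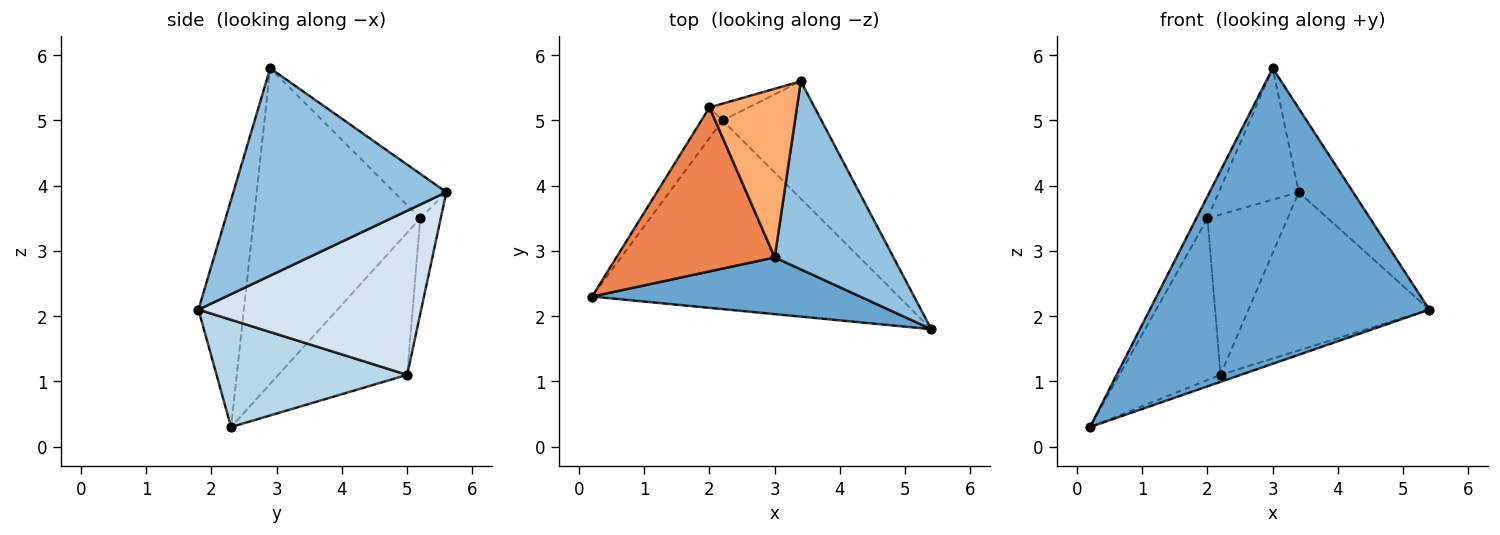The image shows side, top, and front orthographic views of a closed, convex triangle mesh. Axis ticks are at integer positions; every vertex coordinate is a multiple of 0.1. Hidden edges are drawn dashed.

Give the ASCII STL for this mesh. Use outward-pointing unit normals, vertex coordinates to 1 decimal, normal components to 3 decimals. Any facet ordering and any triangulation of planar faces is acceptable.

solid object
 facet normal -0.158 -0.970 0.186
  outer loop
   vertex 3.0 2.9 5.8
   vertex 0.2 2.3 0.3
   vertex 5.4 1.8 2.1
  endloop
 endfacet
 facet normal 0.847 0.216 0.485
  outer loop
   vertex 3.0 2.9 5.8
   vertex 5.4 1.8 2.1
   vertex 3.4 5.6 3.9
  endloop
 endfacet
 facet normal 0.330 0.035 -0.943
  outer loop
   vertex 2.2 5.0 1.1
   vertex 5.4 1.8 2.1
   vertex 0.2 2.3 0.3
  endloop
 endfacet
 facet normal 0.703 0.571 -0.424
  outer loop
   vertex 2.2 5.0 1.1
   vertex 3.4 5.6 3.9
   vertex 5.4 1.8 2.1
  endloop
 endfacet
 facet normal -0.892 0.060 0.448
  outer loop
   vertex 2.0 5.2 3.5
   vertex 0.2 2.3 0.3
   vertex 3.0 2.9 5.8
  endloop
 endfacet
 facet normal -0.372 0.570 0.732
  outer loop
   vertex 2.0 5.2 3.5
   vertex 3.0 2.9 5.8
   vertex 3.4 5.6 3.9
  endloop
 endfacet
 facet normal -0.781 0.613 -0.116
  outer loop
   vertex 2.0 5.2 3.5
   vertex 2.2 5.0 1.1
   vertex 0.2 2.3 0.3
  endloop
 endfacet
 facet normal -0.247 0.964 -0.101
  outer loop
   vertex 2.0 5.2 3.5
   vertex 3.4 5.6 3.9
   vertex 2.2 5.0 1.1
  endloop
 endfacet
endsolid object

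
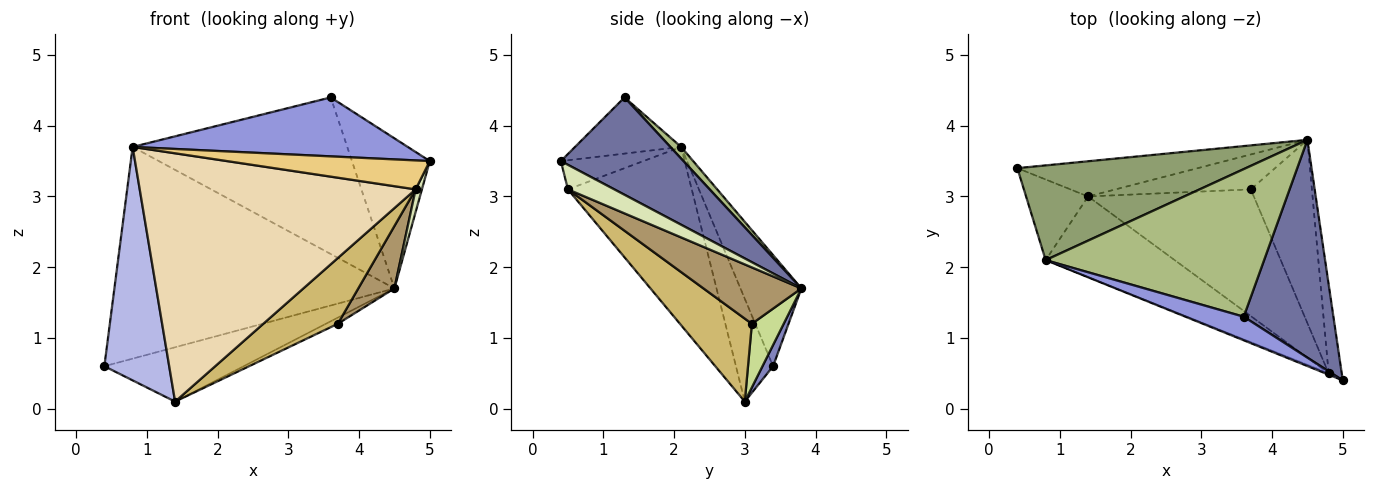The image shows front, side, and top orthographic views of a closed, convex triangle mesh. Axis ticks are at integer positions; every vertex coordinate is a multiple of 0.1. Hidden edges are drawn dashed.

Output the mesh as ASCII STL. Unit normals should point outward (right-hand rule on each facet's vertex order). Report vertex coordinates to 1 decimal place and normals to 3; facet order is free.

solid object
 facet normal 0.667 0.423 0.614
  outer loop
   vertex 3.6 1.3 4.4
   vertex 5.0 0.4 3.5
   vertex 4.5 3.8 1.7
  endloop
 endfacet
 facet normal 0.064 0.838 -0.542
  outer loop
   vertex 1.4 3.0 0.1
   vertex 0.4 3.4 0.6
   vertex 4.5 3.8 1.7
  endloop
 endfacet
 facet normal -0.337 -0.874 0.350
  outer loop
   vertex 0.8 2.1 3.7
   vertex 5.0 0.4 3.5
   vertex 3.6 1.3 4.4
  endloop
 endfacet
 facet normal -0.476 -0.831 -0.287
  outer loop
   vertex 0.8 2.1 3.7
   vertex 0.4 3.4 0.6
   vertex 1.4 3.0 0.1
  endloop
 endfacet
 facet normal -0.195 0.895 0.401
  outer loop
   vertex 0.8 2.1 3.7
   vertex 4.5 3.8 1.7
   vertex 0.4 3.4 0.6
  endloop
 endfacet
 facet normal 0.036 0.727 0.685
  outer loop
   vertex 0.8 2.1 3.7
   vertex 3.6 1.3 4.4
   vertex 4.5 3.8 1.7
  endloop
 endfacet
 facet normal 0.420 0.158 -0.894
  outer loop
   vertex 3.7 3.1 1.2
   vertex 1.4 3.0 0.1
   vertex 4.5 3.8 1.7
  endloop
 endfacet
 facet normal 0.876 -0.119 -0.468
  outer loop
   vertex 4.8 0.5 3.1
   vertex 4.5 3.8 1.7
   vertex 5.0 0.4 3.5
  endloop
 endfacet
 facet normal 0.658 -0.243 -0.713
  outer loop
   vertex 4.8 0.5 3.1
   vertex 3.7 3.1 1.2
   vertex 4.5 3.8 1.7
  endloop
 endfacet
 facet normal 0.406 -0.421 -0.811
  outer loop
   vertex 4.8 0.5 3.1
   vertex 1.4 3.0 0.1
   vertex 3.7 3.1 1.2
  endloop
 endfacet
 facet normal -0.377 -0.925 -0.043
  outer loop
   vertex 4.8 0.5 3.1
   vertex 5.0 0.4 3.5
   vertex 0.8 2.1 3.7
  endloop
 endfacet
 facet normal -0.393 -0.875 -0.284
  outer loop
   vertex 4.8 0.5 3.1
   vertex 0.8 2.1 3.7
   vertex 1.4 3.0 0.1
  endloop
 endfacet
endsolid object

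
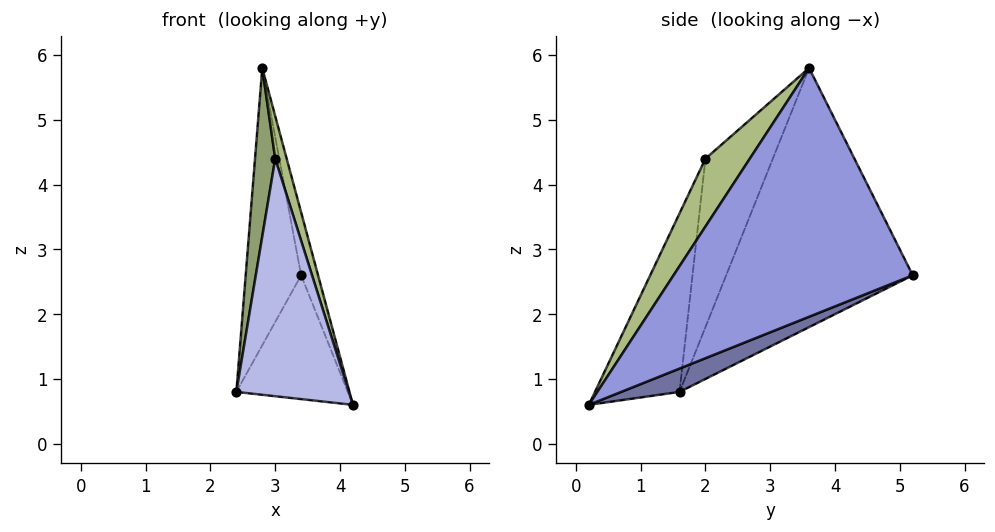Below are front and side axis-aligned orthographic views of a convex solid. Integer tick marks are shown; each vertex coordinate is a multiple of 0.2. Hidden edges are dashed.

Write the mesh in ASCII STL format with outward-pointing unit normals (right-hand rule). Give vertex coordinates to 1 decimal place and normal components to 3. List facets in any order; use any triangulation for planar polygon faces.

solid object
 facet normal 0.205 0.392 -0.897
  outer loop
   vertex 3.4 5.2 2.6
   vertex 4.2 0.2 0.6
   vertex 2.4 1.6 0.8
  endloop
 endfacet
 facet normal -0.958 0.285 -0.037
  outer loop
   vertex 2.8 3.6 5.8
   vertex 3.4 5.2 2.6
   vertex 2.4 1.6 0.8
  endloop
 endfacet
 facet normal 0.974 0.069 0.217
  outer loop
   vertex 2.8 3.6 5.8
   vertex 4.2 0.2 0.6
   vertex 3.4 5.2 2.6
  endloop
 endfacet
 facet normal -0.590 -0.786 0.186
  outer loop
   vertex 3.0 2.0 4.4
   vertex 2.4 1.6 0.8
   vertex 4.2 0.2 0.6
  endloop
 endfacet
 facet normal -0.941 -0.282 0.188
  outer loop
   vertex 3.0 2.0 4.4
   vertex 2.8 3.6 5.8
   vertex 2.4 1.6 0.8
  endloop
 endfacet
 facet normal 0.891 -0.230 0.391
  outer loop
   vertex 3.0 2.0 4.4
   vertex 4.2 0.2 0.6
   vertex 2.8 3.6 5.8
  endloop
 endfacet
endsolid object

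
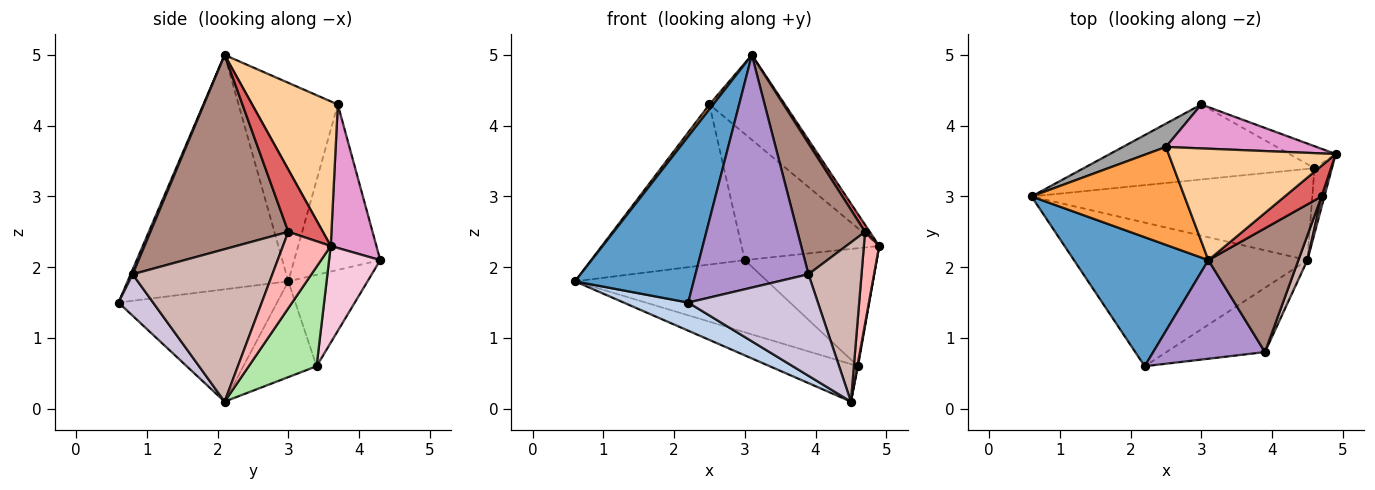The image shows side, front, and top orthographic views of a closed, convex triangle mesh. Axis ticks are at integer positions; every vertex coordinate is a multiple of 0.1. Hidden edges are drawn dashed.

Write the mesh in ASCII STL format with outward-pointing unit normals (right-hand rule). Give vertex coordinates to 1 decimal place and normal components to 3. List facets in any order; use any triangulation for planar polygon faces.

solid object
 facet normal -0.730 -0.539 0.419
  outer loop
   vertex 3.1 2.1 5.0
   vertex 0.6 3.0 1.8
   vertex 2.2 0.6 1.5
  endloop
 endfacet
 facet normal -0.427 -0.174 -0.887
  outer loop
   vertex 4.5 2.1 0.1
   vertex 2.2 0.6 1.5
   vertex 0.6 3.0 1.8
  endloop
 endfacet
 facet normal -0.792 -0.030 0.610
  outer loop
   vertex 2.5 3.7 4.3
   vertex 0.6 3.0 1.8
   vertex 3.1 2.1 5.0
  endloop
 endfacet
 facet normal 0.567 0.499 0.655
  outer loop
   vertex 2.5 3.7 4.3
   vertex 3.1 2.1 5.0
   vertex 4.9 3.6 2.3
  endloop
 endfacet
 facet normal -0.301 0.362 -0.882
  outer loop
   vertex 4.6 3.4 0.6
   vertex 4.5 2.1 0.1
   vertex 0.6 3.0 1.8
  endloop
 endfacet
 facet normal 0.985 -0.009 -0.173
  outer loop
   vertex 4.6 3.4 0.6
   vertex 4.9 3.6 2.3
   vertex 4.5 2.1 0.1
  endloop
 endfacet
 facet normal 0.855 -0.117 0.505
  outer loop
   vertex 4.7 3.0 2.5
   vertex 4.9 3.6 2.3
   vertex 3.1 2.1 5.0
  endloop
 endfacet
 facet normal 0.952 -0.305 0.035
  outer loop
   vertex 4.7 3.0 2.5
   vertex 4.5 2.1 0.1
   vertex 4.9 3.6 2.3
  endloop
 endfacet
 facet normal 0.016 -0.921 0.390
  outer loop
   vertex 3.9 0.8 1.9
   vertex 3.1 2.1 5.0
   vertex 2.2 0.6 1.5
  endloop
 endfacet
 facet normal 0.220 -0.824 -0.522
  outer loop
   vertex 3.9 0.8 1.9
   vertex 2.2 0.6 1.5
   vertex 4.5 2.1 0.1
  endloop
 endfacet
 facet normal 0.829 -0.406 0.384
  outer loop
   vertex 3.9 0.8 1.9
   vertex 4.7 3.0 2.5
   vertex 3.1 2.1 5.0
  endloop
 endfacet
 facet normal 0.933 -0.354 0.055
  outer loop
   vertex 3.9 0.8 1.9
   vertex 4.5 2.1 0.1
   vertex 4.7 3.0 2.5
  endloop
 endfacet
 facet normal 0.299 0.901 0.314
  outer loop
   vertex 3.0 4.3 2.1
   vertex 2.5 3.7 4.3
   vertex 4.9 3.6 2.3
  endloop
 endfacet
 facet normal 0.356 0.919 -0.171
  outer loop
   vertex 3.0 4.3 2.1
   vertex 4.9 3.6 2.3
   vertex 4.6 3.4 0.6
  endloop
 endfacet
 facet normal -0.485 0.866 0.126
  outer loop
   vertex 3.0 4.3 2.1
   vertex 0.6 3.0 1.8
   vertex 2.5 3.7 4.3
  endloop
 endfacet
 facet normal -0.275 0.667 -0.693
  outer loop
   vertex 3.0 4.3 2.1
   vertex 4.6 3.4 0.6
   vertex 0.6 3.0 1.8
  endloop
 endfacet
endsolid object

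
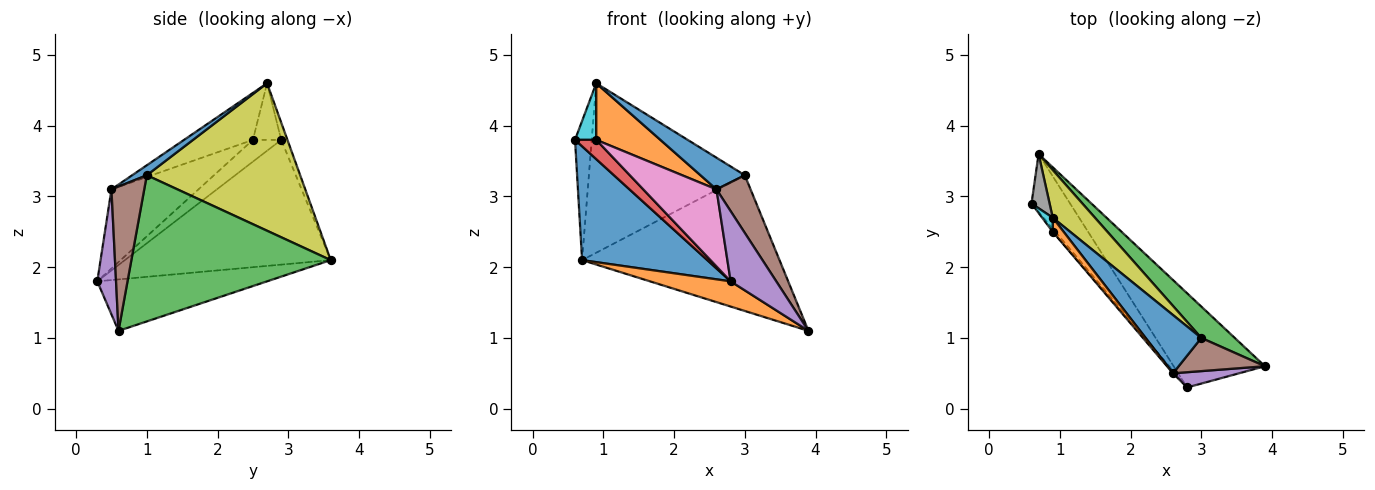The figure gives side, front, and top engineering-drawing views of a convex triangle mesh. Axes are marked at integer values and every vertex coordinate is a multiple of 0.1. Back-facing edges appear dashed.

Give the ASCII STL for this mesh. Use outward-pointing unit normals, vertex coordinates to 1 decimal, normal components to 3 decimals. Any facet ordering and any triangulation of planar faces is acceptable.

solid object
 facet normal -0.826 -0.502 -0.255
  outer loop
   vertex 0.7 3.6 2.1
   vertex 2.8 0.3 1.8
   vertex 0.6 2.9 3.8
  endloop
 endfacet
 facet normal -0.478 -0.227 -0.848
  outer loop
   vertex 0.7 3.6 2.1
   vertex 3.9 0.6 1.1
   vertex 2.8 0.3 1.8
  endloop
 endfacet
 facet normal 0.701 0.695 0.161
  outer loop
   vertex 3.0 1.0 3.3
   vertex 3.9 0.6 1.1
   vertex 0.7 3.6 2.1
  endloop
 endfacet
 facet normal -0.796 -0.597 -0.100
  outer loop
   vertex 0.9 2.5 3.8
   vertex 0.6 2.9 3.8
   vertex 2.8 0.3 1.8
  endloop
 endfacet
 facet normal 0.373 -0.907 0.197
  outer loop
   vertex 2.6 0.5 3.1
   vertex 2.8 0.3 1.8
   vertex 3.9 0.6 1.1
  endloop
 endfacet
 facet normal 0.640 -0.666 0.383
  outer loop
   vertex 2.6 0.5 3.1
   vertex 3.9 0.6 1.1
   vertex 3.0 1.0 3.3
  endloop
 endfacet
 facet normal -0.765 -0.644 -0.019
  outer loop
   vertex 2.6 0.5 3.1
   vertex 0.9 2.5 3.8
   vertex 2.8 0.3 1.8
  endloop
 endfacet
 facet normal -0.328 0.880 0.343
  outer loop
   vertex 0.9 2.7 4.6
   vertex 0.7 3.6 2.1
   vertex 0.6 2.9 3.8
  endloop
 endfacet
 facet normal 0.688 0.699 0.197
  outer loop
   vertex 0.9 2.7 4.6
   vertex 3.0 1.0 3.3
   vertex 0.7 3.6 2.1
  endloop
 endfacet
 facet normal -0.791 -0.593 0.148
  outer loop
   vertex 0.9 2.7 4.6
   vertex 0.6 2.9 3.8
   vertex 0.9 2.5 3.8
  endloop
 endfacet
 facet normal 0.156 -0.472 0.868
  outer loop
   vertex 0.9 2.7 4.6
   vertex 2.6 0.5 3.1
   vertex 3.0 1.0 3.3
  endloop
 endfacet
 facet normal -0.721 -0.672 0.168
  outer loop
   vertex 0.9 2.7 4.6
   vertex 0.9 2.5 3.8
   vertex 2.6 0.5 3.1
  endloop
 endfacet
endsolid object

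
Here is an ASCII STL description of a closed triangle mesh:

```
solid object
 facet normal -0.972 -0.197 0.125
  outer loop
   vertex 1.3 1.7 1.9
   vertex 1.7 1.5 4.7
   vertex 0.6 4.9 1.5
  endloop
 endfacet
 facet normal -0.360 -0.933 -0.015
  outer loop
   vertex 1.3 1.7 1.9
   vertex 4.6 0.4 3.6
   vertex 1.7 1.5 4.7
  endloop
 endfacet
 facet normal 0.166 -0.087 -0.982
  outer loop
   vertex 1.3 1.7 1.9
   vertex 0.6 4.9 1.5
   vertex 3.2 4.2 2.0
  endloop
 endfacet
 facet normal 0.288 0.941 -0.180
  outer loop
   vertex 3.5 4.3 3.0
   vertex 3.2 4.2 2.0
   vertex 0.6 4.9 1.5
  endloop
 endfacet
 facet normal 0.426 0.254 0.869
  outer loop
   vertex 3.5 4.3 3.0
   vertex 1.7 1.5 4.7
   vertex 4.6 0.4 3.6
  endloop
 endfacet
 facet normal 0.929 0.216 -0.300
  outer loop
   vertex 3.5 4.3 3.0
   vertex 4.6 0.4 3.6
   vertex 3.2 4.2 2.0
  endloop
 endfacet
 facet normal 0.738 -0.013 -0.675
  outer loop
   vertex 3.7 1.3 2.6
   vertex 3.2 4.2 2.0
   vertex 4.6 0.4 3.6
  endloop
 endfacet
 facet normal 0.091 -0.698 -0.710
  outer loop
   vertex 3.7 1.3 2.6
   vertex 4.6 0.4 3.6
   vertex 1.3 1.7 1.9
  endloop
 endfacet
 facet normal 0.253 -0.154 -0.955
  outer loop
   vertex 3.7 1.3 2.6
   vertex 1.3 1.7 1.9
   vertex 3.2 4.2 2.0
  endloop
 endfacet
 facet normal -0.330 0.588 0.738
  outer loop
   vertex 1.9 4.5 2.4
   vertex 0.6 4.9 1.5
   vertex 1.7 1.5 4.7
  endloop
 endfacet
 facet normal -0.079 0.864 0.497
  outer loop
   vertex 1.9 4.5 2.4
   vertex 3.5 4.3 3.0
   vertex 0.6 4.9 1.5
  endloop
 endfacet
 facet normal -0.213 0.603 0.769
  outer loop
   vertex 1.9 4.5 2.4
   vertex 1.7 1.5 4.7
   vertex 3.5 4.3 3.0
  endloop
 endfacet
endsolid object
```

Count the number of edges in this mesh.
18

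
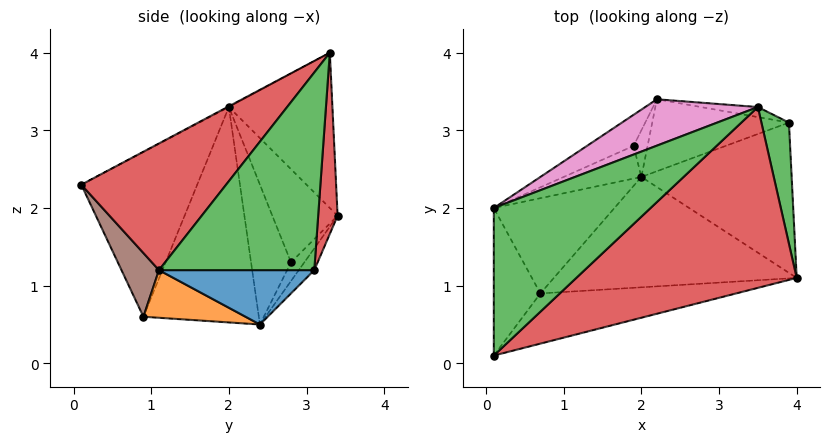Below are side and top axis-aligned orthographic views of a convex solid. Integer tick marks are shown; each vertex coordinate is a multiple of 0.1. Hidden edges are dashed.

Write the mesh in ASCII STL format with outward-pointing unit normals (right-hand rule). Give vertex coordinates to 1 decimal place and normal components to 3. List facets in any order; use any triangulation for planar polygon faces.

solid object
 facet normal -0.707 0.586 -0.396
  outer loop
   vertex 0.7 0.9 0.6
   vertex 0.1 2.0 3.3
   vertex 2.0 2.4 0.5
  endloop
 endfacet
 facet normal 0.188 -0.226 -0.956
  outer loop
   vertex 0.7 0.9 0.6
   vertex 2.0 2.4 0.5
   vertex 4.0 1.1 1.2
  endloop
 endfacet
 facet normal -0.004 -0.466 0.885
  outer loop
   vertex 0.1 0.1 2.3
   vertex 3.5 3.3 4.0
   vertex 0.1 2.0 3.3
  endloop
 endfacet
 facet normal 0.354 -0.704 0.616
  outer loop
   vertex 0.1 0.1 2.3
   vertex 4.0 1.1 1.2
   vertex 3.5 3.3 4.0
  endloop
 endfacet
 facet normal -0.953 0.142 -0.269
  outer loop
   vertex 0.1 0.1 2.3
   vertex 0.1 2.0 3.3
   vertex 0.7 0.9 0.6
  endloop
 endfacet
 facet normal 0.126 -0.914 -0.386
  outer loop
   vertex 0.1 0.1 2.3
   vertex 0.7 0.9 0.6
   vertex 4.0 1.1 1.2
  endloop
 endfacet
 facet normal -0.393 0.874 0.285
  outer loop
   vertex 2.2 3.4 1.9
   vertex 0.1 2.0 3.3
   vertex 3.5 3.3 4.0
  endloop
 endfacet
 facet normal -0.698 0.601 -0.388
  outer loop
   vertex 1.9 2.8 1.3
   vertex 2.0 2.4 0.5
   vertex 0.1 2.0 3.3
  endloop
 endfacet
 facet normal -0.667 0.667 -0.333
  outer loop
   vertex 1.9 2.8 1.3
   vertex 0.1 2.0 3.3
   vertex 2.2 3.4 1.9
  endloop
 endfacet
 facet normal -0.566 0.707 -0.424
  outer loop
   vertex 1.9 2.8 1.3
   vertex 2.2 3.4 1.9
   vertex 2.0 2.4 0.5
  endloop
 endfacet
 facet normal 0.340 0.017 -0.940
  outer loop
   vertex 3.9 3.1 1.2
   vertex 4.0 1.1 1.2
   vertex 2.0 2.4 0.5
  endloop
 endfacet
 facet normal -0.091 0.816 -0.570
  outer loop
   vertex 3.9 3.1 1.2
   vertex 2.0 2.4 0.5
   vertex 2.2 3.4 1.9
  endloop
 endfacet
 facet normal 0.989 0.049 0.138
  outer loop
   vertex 3.9 3.1 1.2
   vertex 3.5 3.3 4.0
   vertex 4.0 1.1 1.2
  endloop
 endfacet
 facet normal 0.154 0.987 -0.048
  outer loop
   vertex 3.9 3.1 1.2
   vertex 2.2 3.4 1.9
   vertex 3.5 3.3 4.0
  endloop
 endfacet
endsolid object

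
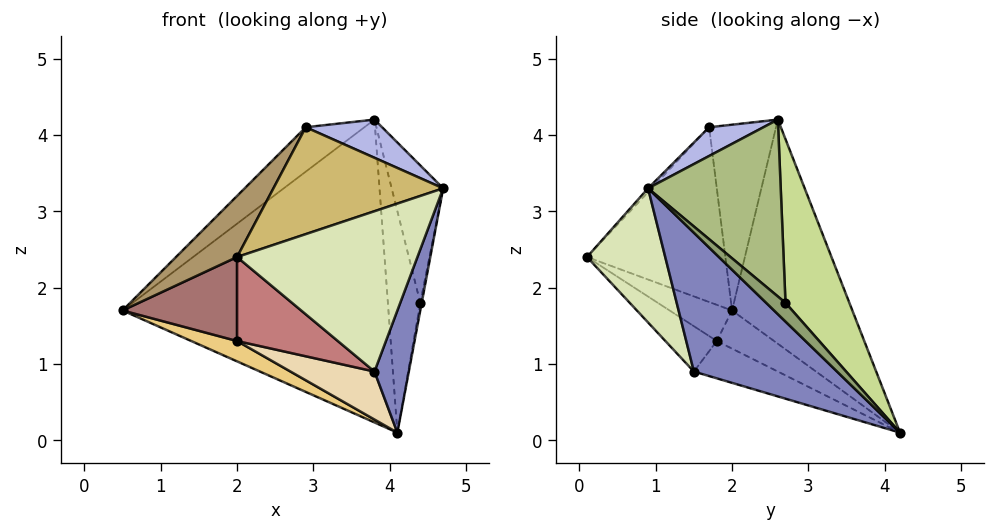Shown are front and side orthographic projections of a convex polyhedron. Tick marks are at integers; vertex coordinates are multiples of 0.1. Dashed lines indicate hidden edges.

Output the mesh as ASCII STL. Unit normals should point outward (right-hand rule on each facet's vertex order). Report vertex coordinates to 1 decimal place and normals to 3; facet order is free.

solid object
 facet normal -0.392 0.866 0.309
  outer loop
   vertex 3.8 2.6 4.2
   vertex 4.1 4.2 0.1
   vertex 0.5 2.0 1.7
  endloop
 endfacet
 facet normal 0.896 -0.215 -0.390
  outer loop
   vertex 3.8 1.5 0.9
   vertex 4.1 4.2 0.1
   vertex 4.7 0.9 3.3
  endloop
 endfacet
 facet normal -0.577 0.506 0.641
  outer loop
   vertex 2.9 1.7 4.1
   vertex 3.8 2.6 4.2
   vertex 0.5 2.0 1.7
  endloop
 endfacet
 facet normal 0.247 -0.348 0.904
  outer loop
   vertex 2.9 1.7 4.1
   vertex 4.7 0.9 3.3
   vertex 3.8 2.6 4.2
  endloop
 endfacet
 facet normal 0.991 0.073 -0.110
  outer loop
   vertex 4.4 2.7 1.8
   vertex 4.7 0.9 3.3
   vertex 4.1 4.2 0.1
  endloop
 endfacet
 facet normal 0.905 0.351 0.241
  outer loop
   vertex 4.4 2.7 1.8
   vertex 3.8 2.6 4.2
   vertex 4.7 0.9 3.3
  endloop
 endfacet
 facet normal 0.867 0.440 0.235
  outer loop
   vertex 4.4 2.7 1.8
   vertex 4.1 4.2 0.1
   vertex 3.8 2.6 4.2
  endloop
 endfacet
 facet normal 0.372 -0.858 -0.354
  outer loop
   vertex 2.0 0.1 2.4
   vertex 3.8 1.5 0.9
   vertex 4.7 0.9 3.3
  endloop
 endfacet
 facet normal -0.692 -0.305 0.654
  outer loop
   vertex 2.0 0.1 2.4
   vertex 2.9 1.7 4.1
   vertex 0.5 2.0 1.7
  endloop
 endfacet
 facet normal -0.015 -0.724 0.690
  outer loop
   vertex 2.0 0.1 2.4
   vertex 4.7 0.9 3.3
   vertex 2.9 1.7 4.1
  endloop
 endfacet
 facet normal -0.279 -0.223 -0.934
  outer loop
   vertex 2.0 1.8 1.3
   vertex 0.5 2.0 1.7
   vertex 4.1 4.2 0.1
  endloop
 endfacet
 facet normal -0.250 -0.250 -0.936
  outer loop
   vertex 2.0 1.8 1.3
   vertex 4.1 4.2 0.1
   vertex 3.8 1.5 0.9
  endloop
 endfacet
 facet normal -0.284 -0.521 -0.805
  outer loop
   vertex 2.0 1.8 1.3
   vertex 2.0 0.1 2.4
   vertex 0.5 2.0 1.7
  endloop
 endfacet
 facet normal -0.267 -0.524 -0.809
  outer loop
   vertex 2.0 1.8 1.3
   vertex 3.8 1.5 0.9
   vertex 2.0 0.1 2.4
  endloop
 endfacet
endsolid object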